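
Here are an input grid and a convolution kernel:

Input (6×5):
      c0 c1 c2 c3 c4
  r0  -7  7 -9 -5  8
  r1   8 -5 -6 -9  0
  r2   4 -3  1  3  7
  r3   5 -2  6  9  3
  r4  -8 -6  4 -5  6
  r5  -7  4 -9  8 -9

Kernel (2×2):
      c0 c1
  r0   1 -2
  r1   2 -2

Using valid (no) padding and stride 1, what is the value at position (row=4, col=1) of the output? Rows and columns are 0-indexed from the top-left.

The receptive field on the input at this output position is [-6 4 / 4 -9]. Elementwise product with the kernel and sum: -6·1 + 4·-2 + 4·2 + -9·-2.

12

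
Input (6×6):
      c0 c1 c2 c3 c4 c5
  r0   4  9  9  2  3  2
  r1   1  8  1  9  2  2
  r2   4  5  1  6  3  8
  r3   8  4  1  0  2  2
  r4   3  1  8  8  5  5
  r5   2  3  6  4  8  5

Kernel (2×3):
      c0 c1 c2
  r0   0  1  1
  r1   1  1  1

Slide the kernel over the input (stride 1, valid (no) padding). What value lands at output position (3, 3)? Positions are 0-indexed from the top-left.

22

The receptive field on the input at this output position is [0 2 2 / 8 5 5]. Elementwise product with the kernel and sum: 2·1 + 2·1 + 8·1 + 5·1 + 5·1.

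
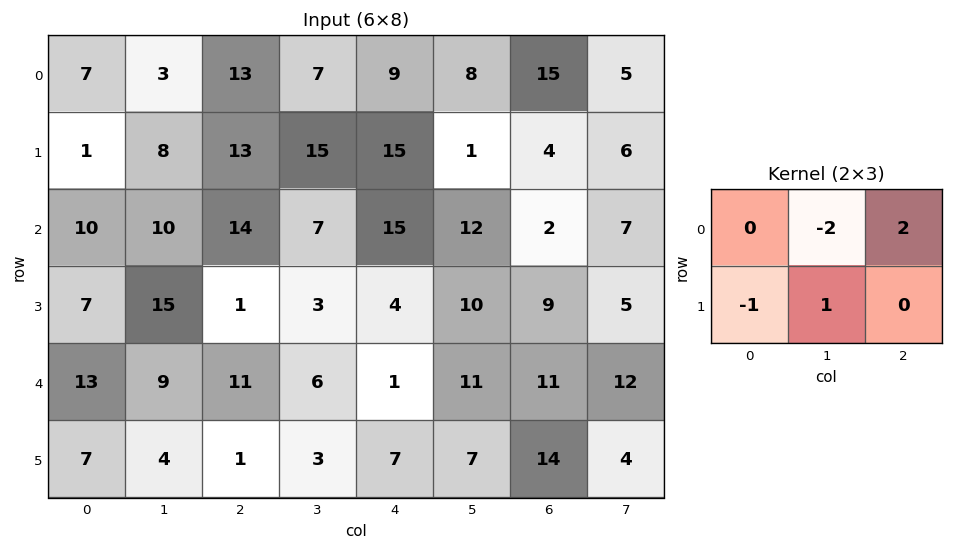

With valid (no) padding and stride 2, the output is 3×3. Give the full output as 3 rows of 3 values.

Output[0,0]: The receptive field on the input at this output position is [7 3 13 / 1 8 13]. Elementwise product with the kernel and sum: 3·-2 + 13·2 + 1·-1 + 8·1.

27 6 0
16 18 -14
1 -8 0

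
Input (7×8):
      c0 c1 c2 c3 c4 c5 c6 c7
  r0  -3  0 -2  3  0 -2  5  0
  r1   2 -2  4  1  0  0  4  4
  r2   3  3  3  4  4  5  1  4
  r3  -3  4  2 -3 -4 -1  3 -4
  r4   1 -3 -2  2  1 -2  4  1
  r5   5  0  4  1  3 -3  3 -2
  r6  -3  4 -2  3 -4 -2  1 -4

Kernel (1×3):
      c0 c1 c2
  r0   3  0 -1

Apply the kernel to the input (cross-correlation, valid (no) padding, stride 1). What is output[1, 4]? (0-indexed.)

The receptive field on the input at this output position is [0 0 4]. Elementwise product with the kernel and sum: 0·3 + 4·-1.

-4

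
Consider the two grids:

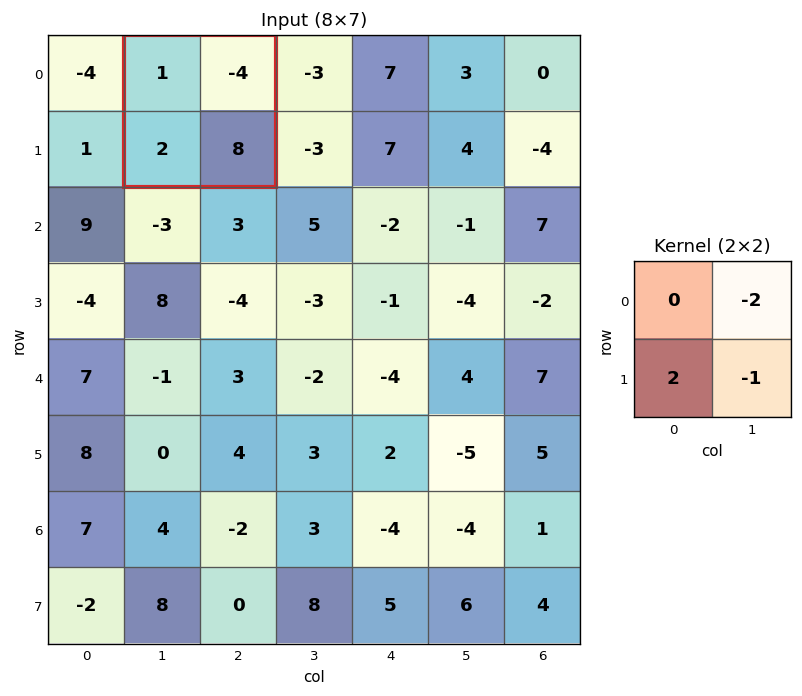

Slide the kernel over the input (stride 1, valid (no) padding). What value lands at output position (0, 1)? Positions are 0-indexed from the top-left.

4

The receptive field on the input at this output position is [1 -4 / 2 8]. Elementwise product with the kernel and sum: -4·-2 + 2·2 + 8·-1.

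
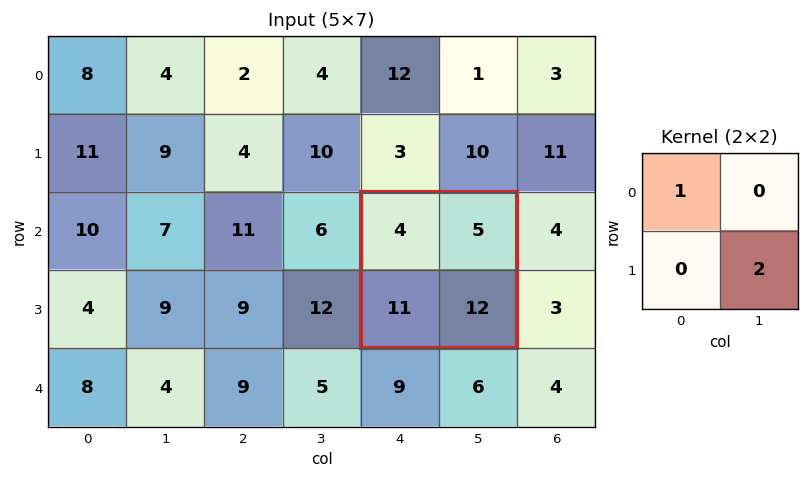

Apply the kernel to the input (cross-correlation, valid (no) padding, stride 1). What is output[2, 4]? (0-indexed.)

The receptive field on the input at this output position is [4 5 / 11 12]. Elementwise product with the kernel and sum: 4·1 + 12·2.

28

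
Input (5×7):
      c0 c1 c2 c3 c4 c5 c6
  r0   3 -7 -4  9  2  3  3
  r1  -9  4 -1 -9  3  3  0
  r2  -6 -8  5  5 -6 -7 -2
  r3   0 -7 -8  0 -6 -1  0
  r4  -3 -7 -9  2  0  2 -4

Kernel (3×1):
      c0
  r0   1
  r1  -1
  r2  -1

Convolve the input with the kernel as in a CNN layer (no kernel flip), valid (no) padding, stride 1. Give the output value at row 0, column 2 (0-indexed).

-8

The receptive field on the input at this output position is [-4 / -1 / 5]. Elementwise product with the kernel and sum: -4·1 + -1·-1 + 5·-1.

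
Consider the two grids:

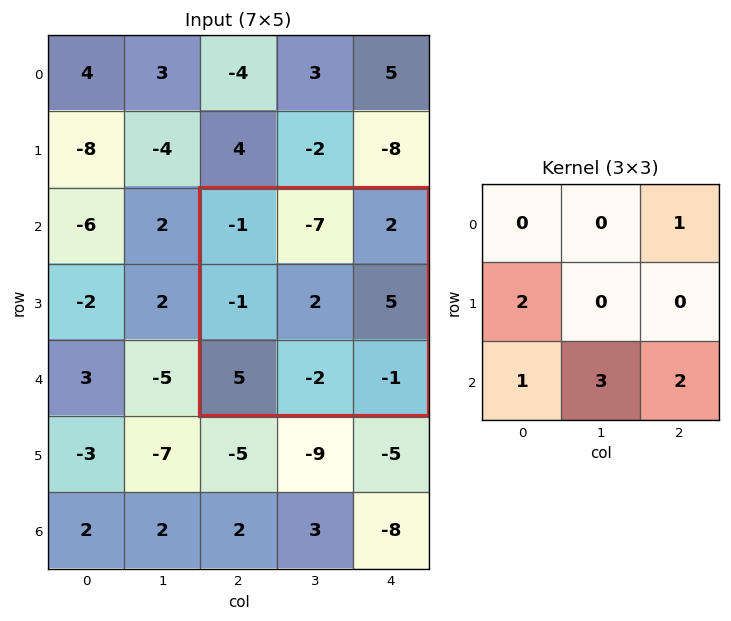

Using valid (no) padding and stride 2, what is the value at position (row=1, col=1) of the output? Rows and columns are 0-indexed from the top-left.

The receptive field on the input at this output position is [-1 -7 2 / -1 2 5 / 5 -2 -1]. Elementwise product with the kernel and sum: 2·1 + -1·2 + 5·1 + -2·3 + -1·2.

-3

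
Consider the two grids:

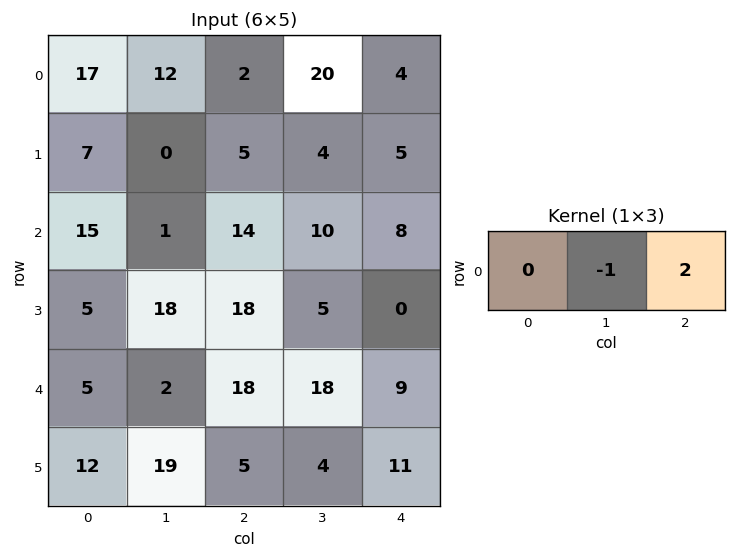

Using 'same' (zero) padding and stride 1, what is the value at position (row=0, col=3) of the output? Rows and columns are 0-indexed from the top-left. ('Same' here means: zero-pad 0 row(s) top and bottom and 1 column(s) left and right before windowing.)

-12

The receptive field on the zero-padded input at this output position is [2 20 4]. Elementwise product with the kernel and sum: 20·-1 + 4·2.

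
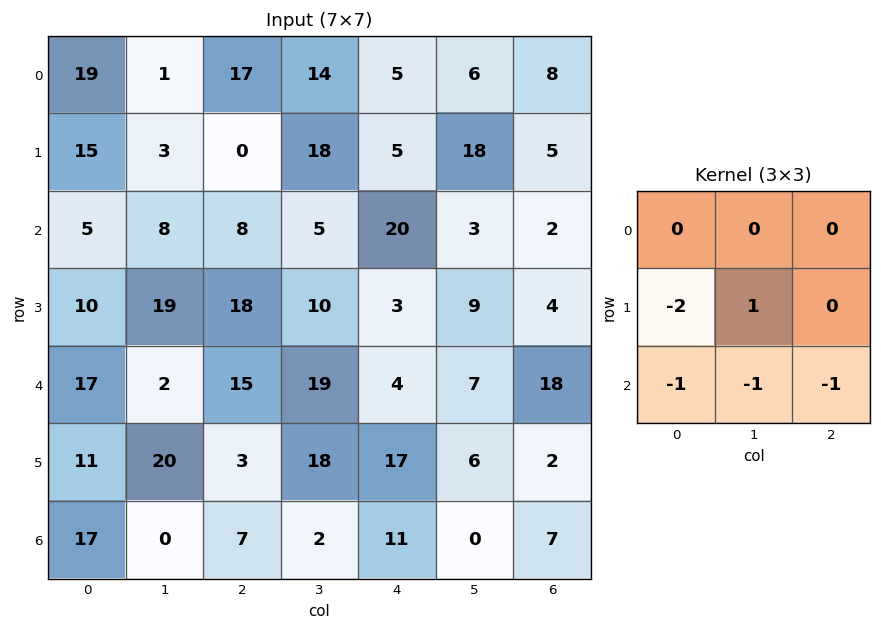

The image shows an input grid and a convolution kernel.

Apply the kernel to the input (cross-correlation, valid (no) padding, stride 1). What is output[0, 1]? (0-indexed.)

The receptive field on the input at this output position is [1 17 14 / 3 0 18 / 8 8 5]. Elementwise product with the kernel and sum: 3·-2 + 0·1 + 8·-1 + 8·-1 + 5·-1.

-27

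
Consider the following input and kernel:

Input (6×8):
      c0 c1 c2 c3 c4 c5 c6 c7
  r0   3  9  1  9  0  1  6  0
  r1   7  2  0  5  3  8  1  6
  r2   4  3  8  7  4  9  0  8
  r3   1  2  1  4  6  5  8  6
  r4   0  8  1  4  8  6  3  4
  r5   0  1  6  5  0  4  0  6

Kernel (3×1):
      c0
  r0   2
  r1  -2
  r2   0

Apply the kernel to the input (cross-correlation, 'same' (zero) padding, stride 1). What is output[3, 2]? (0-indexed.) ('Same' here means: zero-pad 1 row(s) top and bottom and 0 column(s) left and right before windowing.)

The receptive field on the zero-padded input at this output position is [8 / 1 / 1]. Elementwise product with the kernel and sum: 8·2 + 1·-2.

14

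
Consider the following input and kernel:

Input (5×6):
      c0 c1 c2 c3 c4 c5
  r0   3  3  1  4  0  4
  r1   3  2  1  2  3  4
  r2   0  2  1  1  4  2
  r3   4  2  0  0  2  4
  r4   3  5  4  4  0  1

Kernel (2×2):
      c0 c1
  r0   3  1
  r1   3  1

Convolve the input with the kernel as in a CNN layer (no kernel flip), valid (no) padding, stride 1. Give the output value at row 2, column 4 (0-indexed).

The receptive field on the input at this output position is [4 2 / 2 4]. Elementwise product with the kernel and sum: 4·3 + 2·1 + 2·3 + 4·1.

24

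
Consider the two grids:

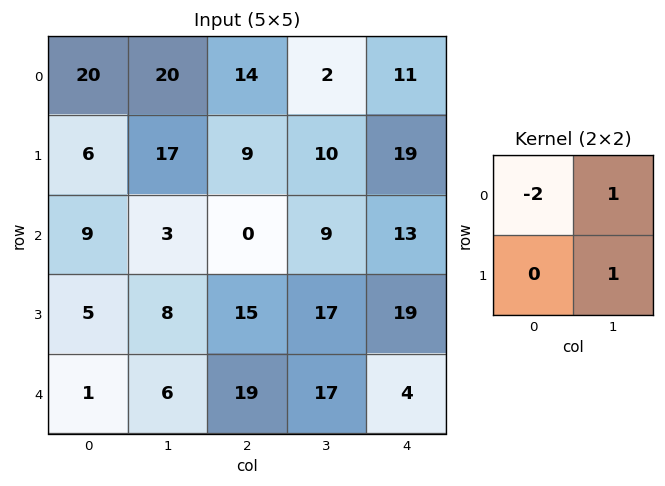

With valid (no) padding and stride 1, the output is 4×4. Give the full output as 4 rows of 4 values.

-3 -17 -16 26
8 -25 1 12
-7 9 26 14
4 18 4 -11

Output[0,0]: The receptive field on the input at this output position is [20 20 / 6 17]. Elementwise product with the kernel and sum: 20·-2 + 20·1 + 17·1.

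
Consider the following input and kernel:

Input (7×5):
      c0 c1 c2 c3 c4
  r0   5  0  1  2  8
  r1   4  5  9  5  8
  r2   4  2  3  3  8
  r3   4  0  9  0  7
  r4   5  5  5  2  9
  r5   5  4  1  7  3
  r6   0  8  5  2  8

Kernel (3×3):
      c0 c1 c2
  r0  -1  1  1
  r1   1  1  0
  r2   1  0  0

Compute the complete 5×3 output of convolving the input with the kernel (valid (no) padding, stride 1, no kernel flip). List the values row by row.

9 19 26
20 14 19
10 18 22
20 23 6
14 15 19

Output[0,0]: The receptive field on the input at this output position is [5 0 1 / 4 5 9 / 4 2 3]. Elementwise product with the kernel and sum: 5·-1 + 0·1 + 1·1 + 4·1 + 5·1 + 4·1.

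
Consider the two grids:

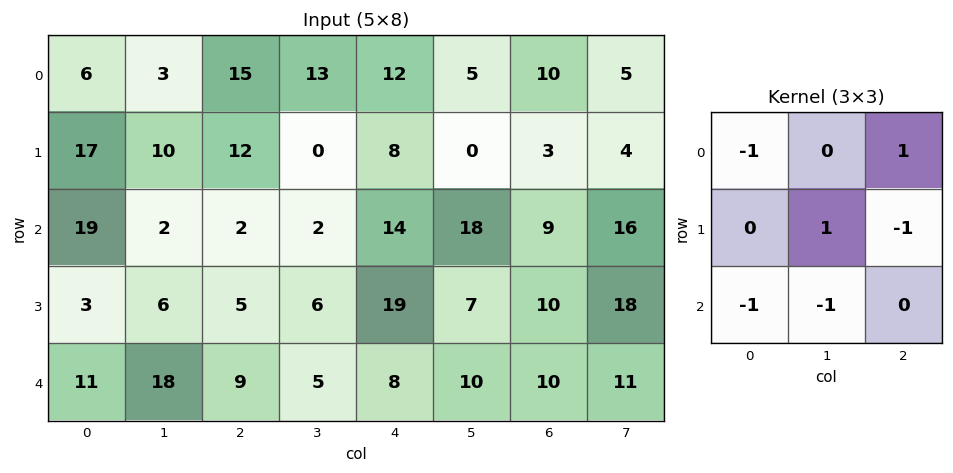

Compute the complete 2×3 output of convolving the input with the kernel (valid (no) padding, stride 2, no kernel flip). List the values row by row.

Output[0,0]: The receptive field on the input at this output position is [6 3 15 / 17 10 12 / 19 2 2]. Elementwise product with the kernel and sum: 6·-1 + 15·1 + 10·1 + 12·-1 + 19·-1 + 2·-1.
Output[0,1]: The receptive field on the input at this output position is [15 13 12 / 12 0 8 / 2 2 14]. Elementwise product with the kernel and sum: 15·-1 + 12·1 + 0·1 + 8·-1 + 2·-1 + 2·-1.

-14 -15 -37
-45 -15 -26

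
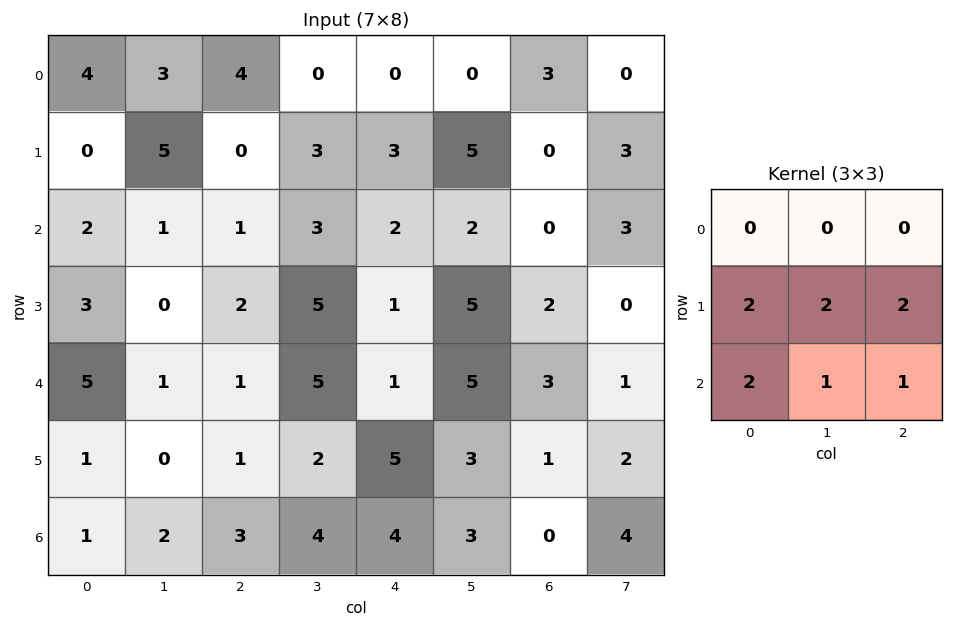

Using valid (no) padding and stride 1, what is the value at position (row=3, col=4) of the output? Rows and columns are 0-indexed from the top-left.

32

The receptive field on the input at this output position is [1 5 2 / 1 5 3 / 5 3 1]. Elementwise product with the kernel and sum: 1·2 + 5·2 + 3·2 + 5·2 + 3·1 + 1·1.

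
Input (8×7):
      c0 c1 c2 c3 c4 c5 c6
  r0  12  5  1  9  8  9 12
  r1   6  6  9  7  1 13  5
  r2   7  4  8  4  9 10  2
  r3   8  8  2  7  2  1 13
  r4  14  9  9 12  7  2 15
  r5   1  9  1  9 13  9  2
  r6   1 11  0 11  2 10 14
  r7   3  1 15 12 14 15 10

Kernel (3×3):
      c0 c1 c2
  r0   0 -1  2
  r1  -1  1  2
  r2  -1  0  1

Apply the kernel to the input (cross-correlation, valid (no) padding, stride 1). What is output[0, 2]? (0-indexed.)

The receptive field on the input at this output position is [1 9 8 / 9 7 1 / 8 4 9]. Elementwise product with the kernel and sum: 9·-1 + 8·2 + 9·-1 + 7·1 + 1·2 + 8·-1 + 9·1.

8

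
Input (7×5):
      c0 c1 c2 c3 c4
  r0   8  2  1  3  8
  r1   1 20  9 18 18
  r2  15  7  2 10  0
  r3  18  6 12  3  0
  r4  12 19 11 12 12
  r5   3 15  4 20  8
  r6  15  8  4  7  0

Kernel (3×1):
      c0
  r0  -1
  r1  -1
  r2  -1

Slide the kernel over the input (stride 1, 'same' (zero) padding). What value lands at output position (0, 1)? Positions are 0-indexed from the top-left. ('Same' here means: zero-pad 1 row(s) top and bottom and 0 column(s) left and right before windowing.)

The receptive field on the zero-padded input at this output position is [0 / 2 / 20]. Elementwise product with the kernel and sum: 0·-1 + 2·-1 + 20·-1.

-22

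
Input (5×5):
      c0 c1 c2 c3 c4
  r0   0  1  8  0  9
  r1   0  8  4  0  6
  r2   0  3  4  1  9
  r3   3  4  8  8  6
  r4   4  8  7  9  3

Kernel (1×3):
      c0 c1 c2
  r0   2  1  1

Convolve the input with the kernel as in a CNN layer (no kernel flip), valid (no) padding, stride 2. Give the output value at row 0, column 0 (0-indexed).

The receptive field on the input at this output position is [0 1 8]. Elementwise product with the kernel and sum: 0·2 + 1·1 + 8·1.

9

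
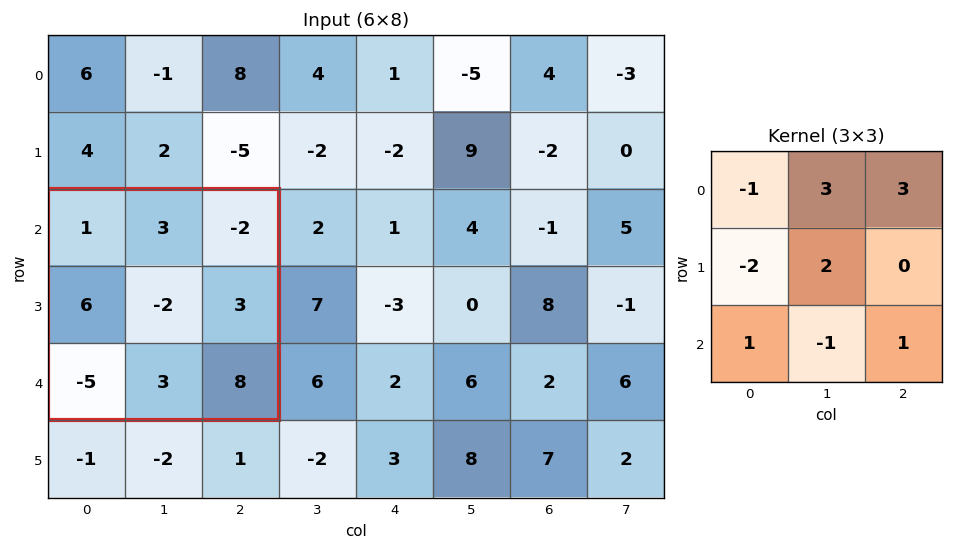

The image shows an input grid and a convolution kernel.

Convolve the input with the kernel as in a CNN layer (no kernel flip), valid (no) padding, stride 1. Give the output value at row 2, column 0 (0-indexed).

The receptive field on the input at this output position is [1 3 -2 / 6 -2 3 / -5 3 8]. Elementwise product with the kernel and sum: 1·-1 + 3·3 + -2·3 + 6·-2 + -2·2 + -5·1 + 3·-1 + 8·1.

-14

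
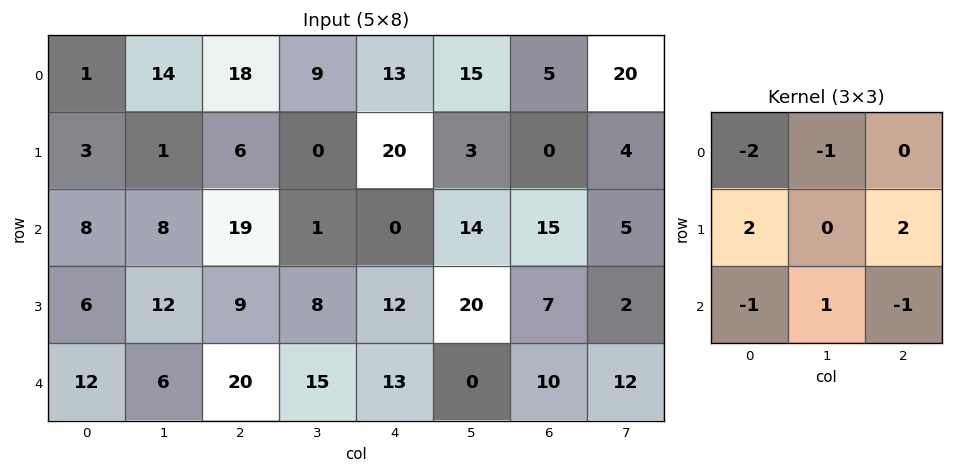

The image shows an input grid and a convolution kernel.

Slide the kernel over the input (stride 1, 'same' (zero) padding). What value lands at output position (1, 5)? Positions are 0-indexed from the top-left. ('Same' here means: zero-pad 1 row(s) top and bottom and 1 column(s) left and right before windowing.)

The receptive field on the zero-padded input at this output position is [13 15 5 / 20 3 0 / 0 14 15]. Elementwise product with the kernel and sum: 13·-2 + 15·-1 + 20·2 + 0·2 + 0·-1 + 14·1 + 15·-1.

-2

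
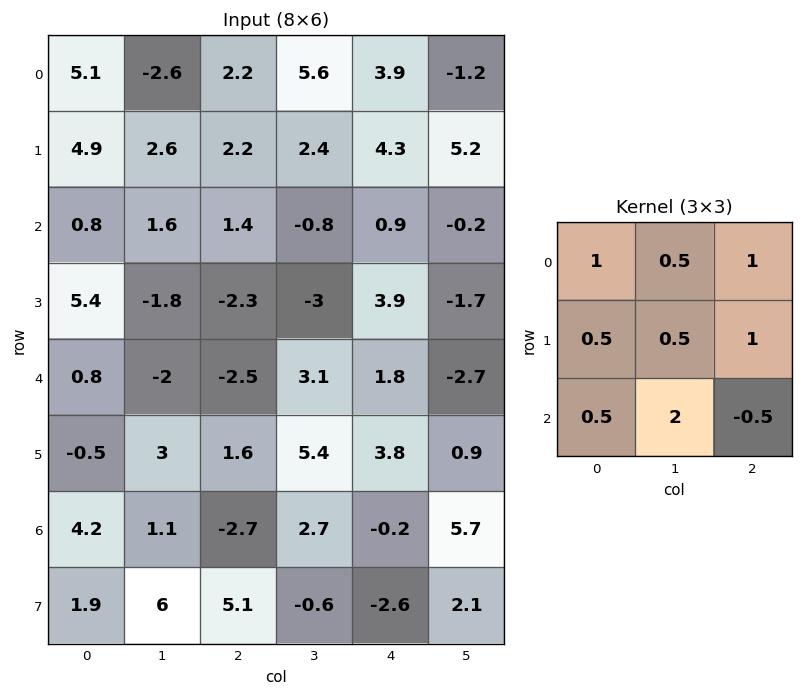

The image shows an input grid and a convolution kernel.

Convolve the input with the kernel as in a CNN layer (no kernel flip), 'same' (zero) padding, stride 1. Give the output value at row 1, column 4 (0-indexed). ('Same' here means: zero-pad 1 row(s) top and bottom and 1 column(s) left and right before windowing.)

16.4

The receptive field on the zero-padded input at this output position is [5.6 3.9 -1.2 / 2.4 4.3 5.2 / -0.8 0.9 -0.2]. Elementwise product with the kernel and sum: 5.6·1 + 3.9·0.5 + -1.2·1 + 2.4·0.5 + 4.3·0.5 + 5.2·1 + -0.8·0.5 + 0.9·2 + -0.2·-0.5.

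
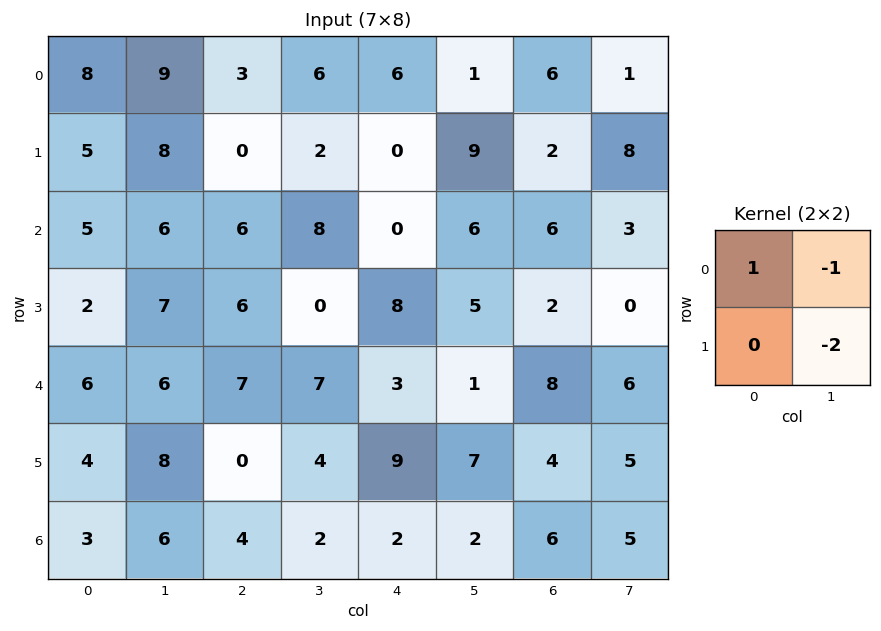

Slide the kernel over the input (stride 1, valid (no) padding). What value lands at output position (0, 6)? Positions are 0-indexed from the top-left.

The receptive field on the input at this output position is [6 1 / 2 8]. Elementwise product with the kernel and sum: 6·1 + 1·-1 + 8·-2.

-11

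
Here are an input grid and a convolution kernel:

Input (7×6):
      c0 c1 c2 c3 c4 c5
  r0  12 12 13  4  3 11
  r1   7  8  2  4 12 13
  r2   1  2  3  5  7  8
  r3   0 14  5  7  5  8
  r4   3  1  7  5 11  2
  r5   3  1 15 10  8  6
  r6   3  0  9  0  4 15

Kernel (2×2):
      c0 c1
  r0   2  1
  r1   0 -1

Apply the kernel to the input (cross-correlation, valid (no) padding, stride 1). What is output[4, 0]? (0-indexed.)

The receptive field on the input at this output position is [3 1 / 3 1]. Elementwise product with the kernel and sum: 3·2 + 1·1 + 1·-1.

6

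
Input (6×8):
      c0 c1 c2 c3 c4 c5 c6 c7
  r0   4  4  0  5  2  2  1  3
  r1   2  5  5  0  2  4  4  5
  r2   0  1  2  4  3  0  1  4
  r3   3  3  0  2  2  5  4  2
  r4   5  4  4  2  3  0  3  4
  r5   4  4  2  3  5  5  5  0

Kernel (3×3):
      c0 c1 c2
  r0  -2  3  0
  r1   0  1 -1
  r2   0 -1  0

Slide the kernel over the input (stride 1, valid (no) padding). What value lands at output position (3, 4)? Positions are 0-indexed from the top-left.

3

The receptive field on the input at this output position is [2 5 4 / 3 0 3 / 5 5 5]. Elementwise product with the kernel and sum: 2·-2 + 5·3 + 0·1 + 3·-1 + 5·-1.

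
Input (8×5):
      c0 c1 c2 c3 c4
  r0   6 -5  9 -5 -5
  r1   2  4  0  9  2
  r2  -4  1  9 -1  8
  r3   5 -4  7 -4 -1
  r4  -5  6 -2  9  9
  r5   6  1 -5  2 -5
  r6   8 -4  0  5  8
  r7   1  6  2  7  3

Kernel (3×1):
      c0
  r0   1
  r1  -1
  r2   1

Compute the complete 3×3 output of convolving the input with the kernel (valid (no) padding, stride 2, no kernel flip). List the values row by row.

Output[0,0]: The receptive field on the input at this output position is [6 / 2 / -4]. Elementwise product with the kernel and sum: 6·1 + 2·-1 + -4·1.

0 18 1
-14 0 18
-3 3 22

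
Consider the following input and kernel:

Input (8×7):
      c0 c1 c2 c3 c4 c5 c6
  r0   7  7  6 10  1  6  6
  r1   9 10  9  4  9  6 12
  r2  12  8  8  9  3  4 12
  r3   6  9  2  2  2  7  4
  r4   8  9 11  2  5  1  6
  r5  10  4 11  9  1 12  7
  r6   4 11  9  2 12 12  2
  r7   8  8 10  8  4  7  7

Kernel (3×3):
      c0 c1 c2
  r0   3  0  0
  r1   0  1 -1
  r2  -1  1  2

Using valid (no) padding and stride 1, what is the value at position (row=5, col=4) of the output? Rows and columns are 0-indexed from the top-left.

The receptive field on the input at this output position is [1 12 7 / 12 12 2 / 4 7 7]. Elementwise product with the kernel and sum: 1·3 + 12·1 + 2·-1 + 4·-1 + 7·1 + 7·2.

30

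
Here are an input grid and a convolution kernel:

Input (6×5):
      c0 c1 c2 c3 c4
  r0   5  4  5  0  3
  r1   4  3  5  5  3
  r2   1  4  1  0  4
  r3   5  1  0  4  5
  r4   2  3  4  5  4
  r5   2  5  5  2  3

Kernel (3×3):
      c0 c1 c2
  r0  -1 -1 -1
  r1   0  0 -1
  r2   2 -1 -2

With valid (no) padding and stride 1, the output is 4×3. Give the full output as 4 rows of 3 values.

-23 -7 -17
-4 -19 -31
-13 -17 -15
-21 -9 -11

Output[0,0]: The receptive field on the input at this output position is [5 4 5 / 4 3 5 / 1 4 1]. Elementwise product with the kernel and sum: 5·-1 + 4·-1 + 5·-1 + 5·-1 + 1·2 + 4·-1 + 1·-2.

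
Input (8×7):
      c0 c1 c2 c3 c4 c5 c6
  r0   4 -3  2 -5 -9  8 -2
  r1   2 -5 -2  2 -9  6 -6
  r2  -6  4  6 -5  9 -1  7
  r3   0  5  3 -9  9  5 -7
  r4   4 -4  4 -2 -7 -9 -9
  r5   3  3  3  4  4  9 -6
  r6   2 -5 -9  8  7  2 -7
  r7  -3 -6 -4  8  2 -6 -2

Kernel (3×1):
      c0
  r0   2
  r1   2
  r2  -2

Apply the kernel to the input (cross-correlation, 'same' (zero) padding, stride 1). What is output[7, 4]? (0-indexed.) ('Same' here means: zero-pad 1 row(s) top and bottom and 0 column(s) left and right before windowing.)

The receptive field on the zero-padded input at this output position is [7 / 2 / 0]. Elementwise product with the kernel and sum: 7·2 + 2·2 + 0·-2.

18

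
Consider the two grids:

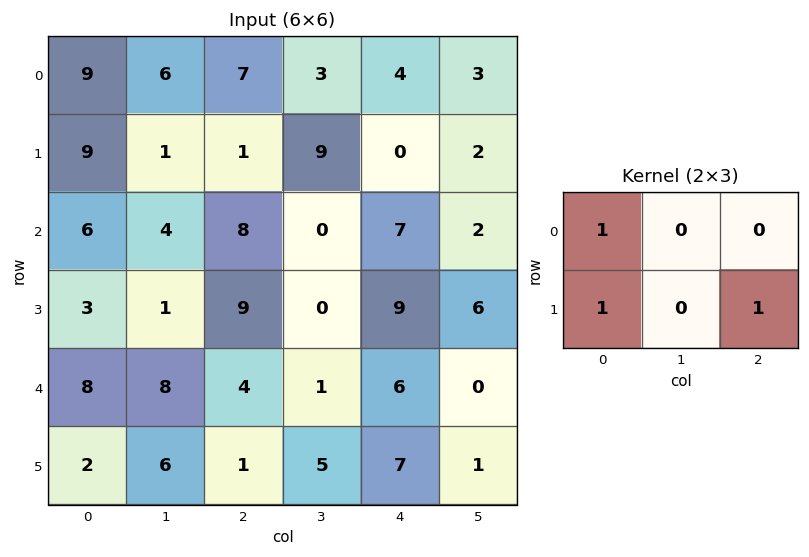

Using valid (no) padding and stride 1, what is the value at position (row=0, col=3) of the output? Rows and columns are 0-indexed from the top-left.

The receptive field on the input at this output position is [3 4 3 / 9 0 2]. Elementwise product with the kernel and sum: 3·1 + 9·1 + 2·1.

14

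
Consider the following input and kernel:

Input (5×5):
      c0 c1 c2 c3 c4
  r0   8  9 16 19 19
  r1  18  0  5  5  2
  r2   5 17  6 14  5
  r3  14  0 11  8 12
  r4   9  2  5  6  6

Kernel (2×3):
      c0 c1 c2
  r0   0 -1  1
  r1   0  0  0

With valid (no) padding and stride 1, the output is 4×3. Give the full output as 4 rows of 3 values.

Output[0,0]: The receptive field on the input at this output position is [8 9 16 / 18 0 5]. Elementwise product with the kernel and sum: 9·-1 + 16·1.
Output[0,1]: The receptive field on the input at this output position is [9 16 19 / 0 5 5]. Elementwise product with the kernel and sum: 16·-1 + 19·1.

7 3 0
5 0 -3
-11 8 -9
11 -3 4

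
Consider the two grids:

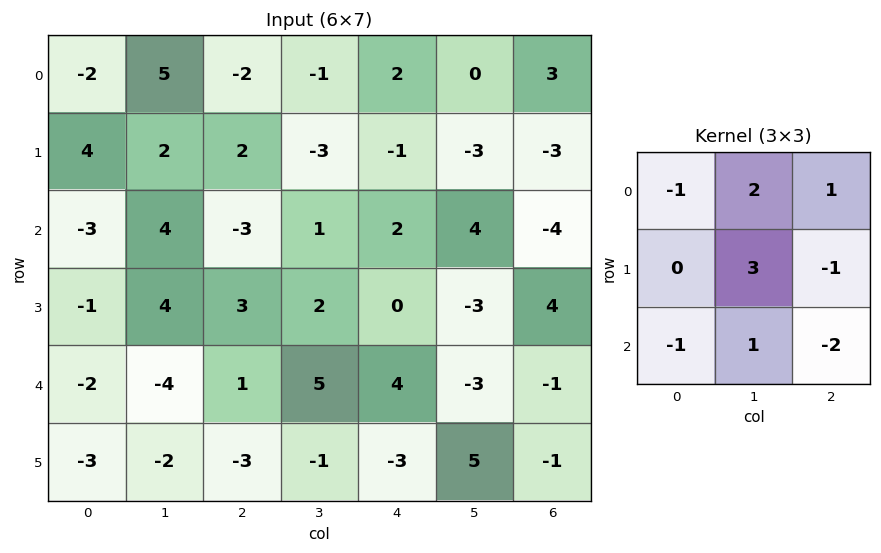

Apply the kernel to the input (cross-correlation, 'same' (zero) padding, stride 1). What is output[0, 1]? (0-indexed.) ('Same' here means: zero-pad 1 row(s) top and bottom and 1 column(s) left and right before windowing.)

11

The receptive field on the zero-padded input at this output position is [0 0 0 / -2 5 -2 / 4 2 2]. Elementwise product with the kernel and sum: 0·-1 + 0·2 + 0·1 + 5·3 + -2·-1 + 4·-1 + 2·1 + 2·-2.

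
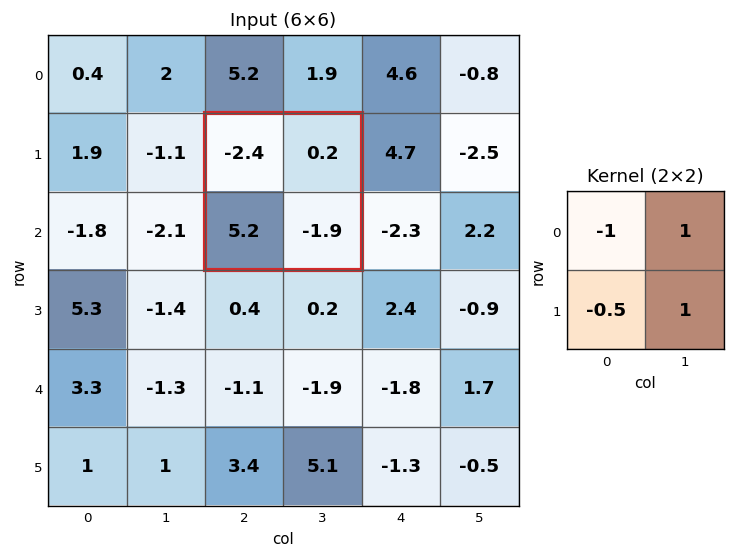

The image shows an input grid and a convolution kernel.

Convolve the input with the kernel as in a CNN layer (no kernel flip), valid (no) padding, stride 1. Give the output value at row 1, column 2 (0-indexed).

-1.9

The receptive field on the input at this output position is [-2.4 0.2 / 5.2 -1.9]. Elementwise product with the kernel and sum: -2.4·-1 + 0.2·1 + 5.2·-0.5 + -1.9·1.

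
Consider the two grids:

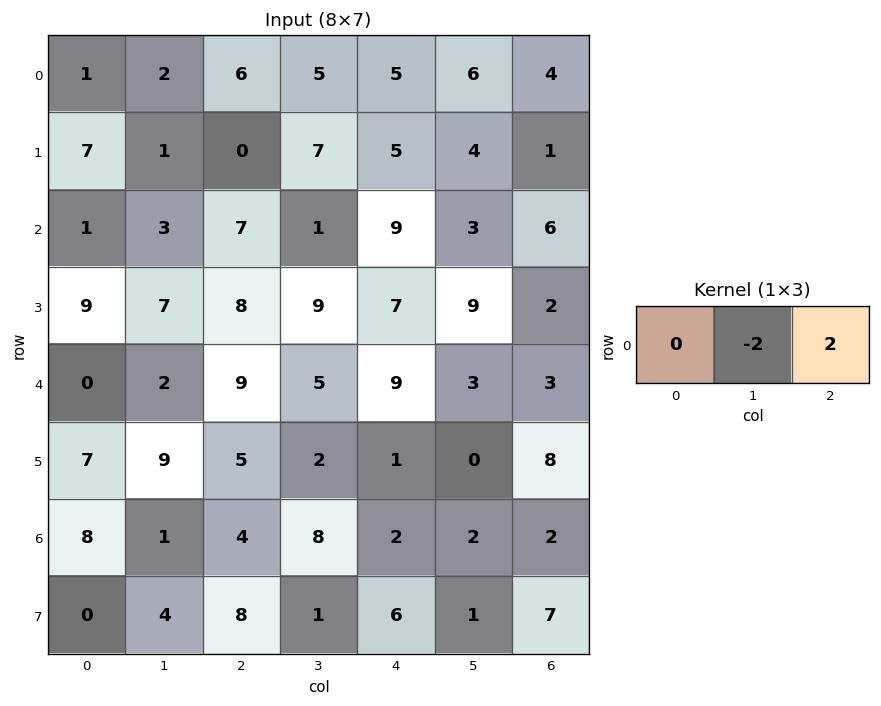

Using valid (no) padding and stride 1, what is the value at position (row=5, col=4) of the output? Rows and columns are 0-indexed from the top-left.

16

The receptive field on the input at this output position is [1 0 8]. Elementwise product with the kernel and sum: 0·-2 + 8·2.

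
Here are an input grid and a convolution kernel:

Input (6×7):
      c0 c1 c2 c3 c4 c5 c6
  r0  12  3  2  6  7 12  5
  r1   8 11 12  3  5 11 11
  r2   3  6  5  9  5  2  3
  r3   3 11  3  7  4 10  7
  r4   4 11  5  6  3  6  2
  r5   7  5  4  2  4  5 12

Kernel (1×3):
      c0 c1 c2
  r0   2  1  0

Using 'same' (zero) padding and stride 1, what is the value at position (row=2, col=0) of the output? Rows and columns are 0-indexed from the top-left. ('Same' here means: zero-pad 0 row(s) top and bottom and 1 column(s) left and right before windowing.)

3

The receptive field on the zero-padded input at this output position is [0 3 6]. Elementwise product with the kernel and sum: 0·2 + 3·1.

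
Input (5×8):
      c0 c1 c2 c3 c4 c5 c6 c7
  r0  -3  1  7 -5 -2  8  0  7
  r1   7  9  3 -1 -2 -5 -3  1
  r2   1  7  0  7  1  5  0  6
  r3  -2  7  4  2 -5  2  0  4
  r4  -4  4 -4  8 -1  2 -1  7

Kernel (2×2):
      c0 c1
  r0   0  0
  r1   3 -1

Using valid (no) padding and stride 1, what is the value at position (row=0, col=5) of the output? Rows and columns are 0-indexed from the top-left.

-12

The receptive field on the input at this output position is [8 0 / -5 -3]. Elementwise product with the kernel and sum: -5·3 + -3·-1.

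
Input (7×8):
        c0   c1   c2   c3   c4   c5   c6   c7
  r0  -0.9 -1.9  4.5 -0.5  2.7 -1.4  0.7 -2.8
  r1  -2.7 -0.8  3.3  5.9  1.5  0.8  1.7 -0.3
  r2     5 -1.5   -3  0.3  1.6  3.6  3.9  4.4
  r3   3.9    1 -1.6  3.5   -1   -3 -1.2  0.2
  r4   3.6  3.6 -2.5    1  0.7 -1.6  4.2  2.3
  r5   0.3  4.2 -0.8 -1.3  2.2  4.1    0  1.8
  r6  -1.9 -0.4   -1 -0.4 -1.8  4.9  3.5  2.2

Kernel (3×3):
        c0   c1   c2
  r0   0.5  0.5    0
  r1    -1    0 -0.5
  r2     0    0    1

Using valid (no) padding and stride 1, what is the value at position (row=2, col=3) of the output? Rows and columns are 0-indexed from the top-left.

The receptive field on the input at this output position is [0.3 1.6 3.6 / 3.5 -1 -3 / 1 0.7 -1.6]. Elementwise product with the kernel and sum: 0.3·0.5 + 1.6·0.5 + 3.5·-1 + -3·-0.5 + -1.6·1.

-2.65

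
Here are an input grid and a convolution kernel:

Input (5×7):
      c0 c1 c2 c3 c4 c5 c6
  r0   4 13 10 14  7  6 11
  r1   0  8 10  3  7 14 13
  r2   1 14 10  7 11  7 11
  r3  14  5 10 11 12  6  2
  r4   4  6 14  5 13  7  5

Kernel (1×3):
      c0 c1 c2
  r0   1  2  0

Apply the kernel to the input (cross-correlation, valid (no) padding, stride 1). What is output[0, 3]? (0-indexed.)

The receptive field on the input at this output position is [14 7 6]. Elementwise product with the kernel and sum: 14·1 + 7·2.

28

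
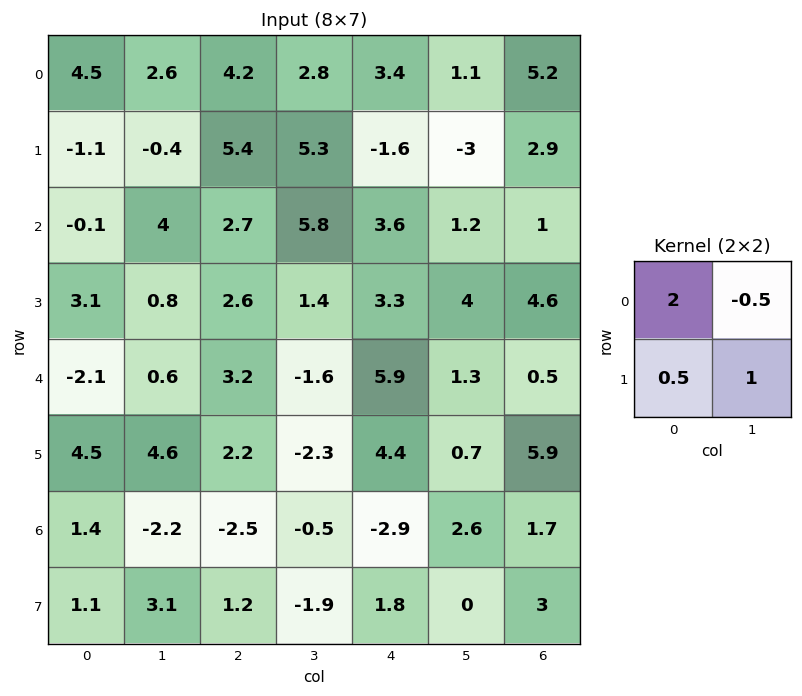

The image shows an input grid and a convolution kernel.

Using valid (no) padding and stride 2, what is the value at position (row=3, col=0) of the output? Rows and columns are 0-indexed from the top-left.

7.55

The receptive field on the input at this output position is [1.4 -2.2 / 1.1 3.1]. Elementwise product with the kernel and sum: 1.4·2 + -2.2·-0.5 + 1.1·0.5 + 3.1·1.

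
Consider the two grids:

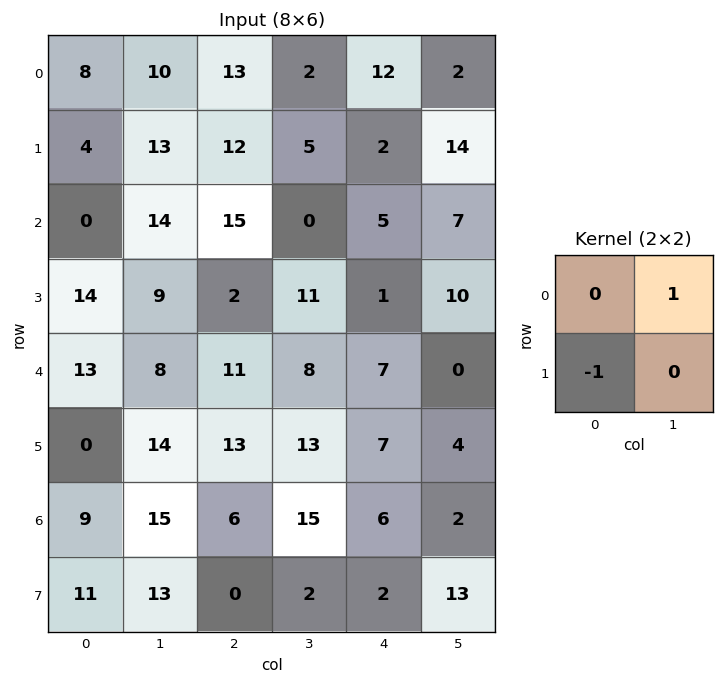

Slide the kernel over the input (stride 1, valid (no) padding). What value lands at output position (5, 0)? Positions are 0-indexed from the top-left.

The receptive field on the input at this output position is [0 14 / 9 15]. Elementwise product with the kernel and sum: 14·1 + 9·-1.

5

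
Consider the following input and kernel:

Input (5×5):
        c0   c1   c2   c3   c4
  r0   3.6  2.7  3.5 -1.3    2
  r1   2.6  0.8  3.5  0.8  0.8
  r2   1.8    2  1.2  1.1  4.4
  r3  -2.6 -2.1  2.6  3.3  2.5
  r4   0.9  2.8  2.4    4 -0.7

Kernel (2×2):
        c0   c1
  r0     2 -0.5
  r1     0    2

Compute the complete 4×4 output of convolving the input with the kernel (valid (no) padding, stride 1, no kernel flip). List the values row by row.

7.45 10.65 9.25 -2
8.8 2.25 8.8 10
-1.6 8.6 8.45 5
1.45 -0.7 11.55 3.95

Output[0,0]: The receptive field on the input at this output position is [3.6 2.7 / 2.6 0.8]. Elementwise product with the kernel and sum: 3.6·2 + 2.7·-0.5 + 0.8·2.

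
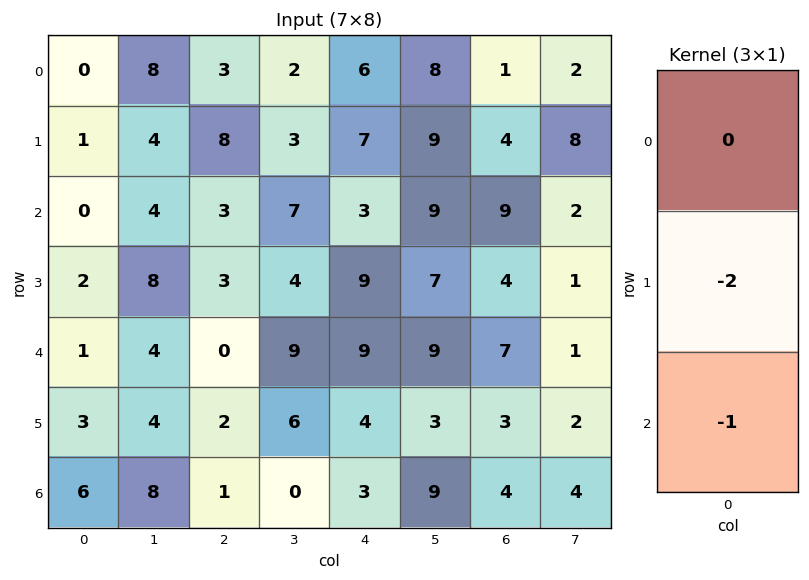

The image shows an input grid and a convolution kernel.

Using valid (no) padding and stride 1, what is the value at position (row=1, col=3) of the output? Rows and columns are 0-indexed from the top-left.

The receptive field on the input at this output position is [3 / 7 / 4]. Elementwise product with the kernel and sum: 7·-2 + 4·-1.

-18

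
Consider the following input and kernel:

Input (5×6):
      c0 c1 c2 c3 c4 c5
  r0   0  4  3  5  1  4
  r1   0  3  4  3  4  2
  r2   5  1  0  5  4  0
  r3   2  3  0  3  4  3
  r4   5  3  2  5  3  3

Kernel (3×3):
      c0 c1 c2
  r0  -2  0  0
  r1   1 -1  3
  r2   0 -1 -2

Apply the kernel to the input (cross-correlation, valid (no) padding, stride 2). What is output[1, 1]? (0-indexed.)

-2

The receptive field on the input at this output position is [0 5 4 / 0 3 4 / 2 5 3]. Elementwise product with the kernel and sum: 0·-2 + 0·1 + 3·-1 + 4·3 + 5·-1 + 3·-2.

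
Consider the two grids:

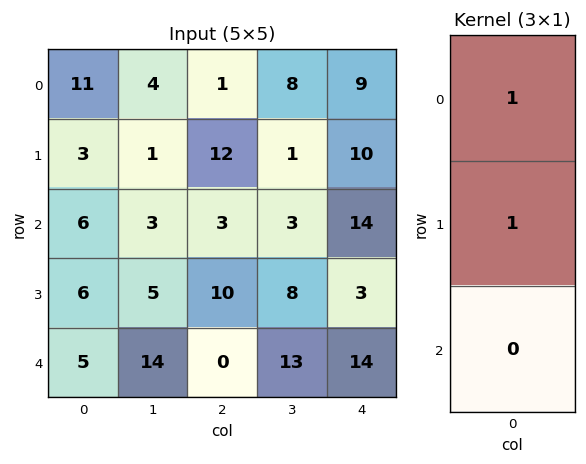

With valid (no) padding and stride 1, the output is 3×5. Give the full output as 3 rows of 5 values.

Output[0,0]: The receptive field on the input at this output position is [11 / 3 / 6]. Elementwise product with the kernel and sum: 11·1 + 3·1.
Output[0,1]: The receptive field on the input at this output position is [4 / 1 / 3]. Elementwise product with the kernel and sum: 4·1 + 1·1.

14 5 13 9 19
9 4 15 4 24
12 8 13 11 17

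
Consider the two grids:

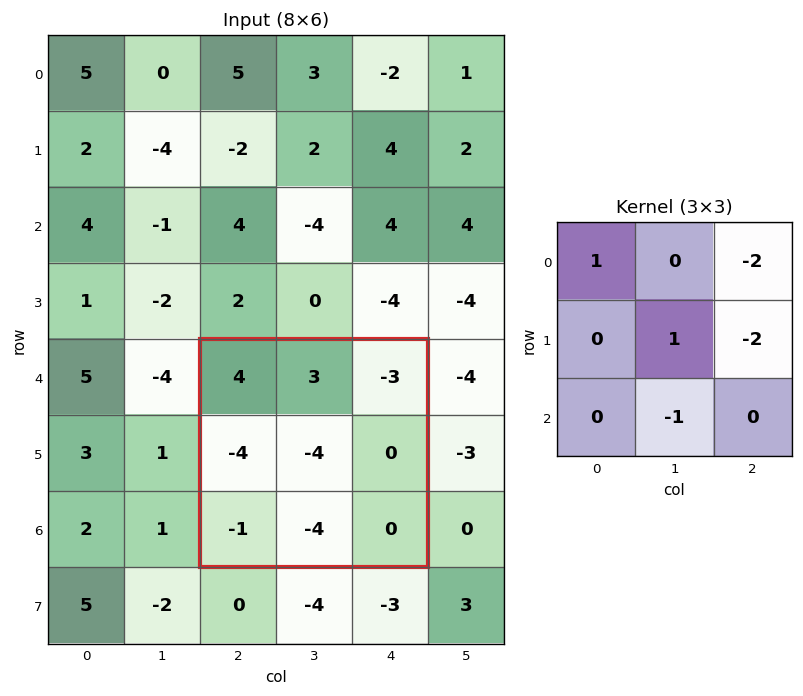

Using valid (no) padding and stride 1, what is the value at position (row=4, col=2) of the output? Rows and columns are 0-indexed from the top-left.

The receptive field on the input at this output position is [4 3 -3 / -4 -4 0 / -1 -4 0]. Elementwise product with the kernel and sum: 4·1 + -3·-2 + -4·1 + 0·-2 + -4·-1.

10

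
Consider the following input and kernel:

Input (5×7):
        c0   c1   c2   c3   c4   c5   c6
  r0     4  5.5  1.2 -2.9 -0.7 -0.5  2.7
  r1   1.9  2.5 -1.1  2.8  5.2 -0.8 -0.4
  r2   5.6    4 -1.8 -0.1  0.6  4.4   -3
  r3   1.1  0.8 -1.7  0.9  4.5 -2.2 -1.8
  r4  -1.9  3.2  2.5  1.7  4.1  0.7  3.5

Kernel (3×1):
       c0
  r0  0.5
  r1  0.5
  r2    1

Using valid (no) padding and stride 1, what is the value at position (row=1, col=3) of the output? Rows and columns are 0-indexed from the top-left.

The receptive field on the input at this output position is [2.8 / -0.1 / 0.9]. Elementwise product with the kernel and sum: 2.8·0.5 + -0.1·0.5 + 0.9·1.

2.25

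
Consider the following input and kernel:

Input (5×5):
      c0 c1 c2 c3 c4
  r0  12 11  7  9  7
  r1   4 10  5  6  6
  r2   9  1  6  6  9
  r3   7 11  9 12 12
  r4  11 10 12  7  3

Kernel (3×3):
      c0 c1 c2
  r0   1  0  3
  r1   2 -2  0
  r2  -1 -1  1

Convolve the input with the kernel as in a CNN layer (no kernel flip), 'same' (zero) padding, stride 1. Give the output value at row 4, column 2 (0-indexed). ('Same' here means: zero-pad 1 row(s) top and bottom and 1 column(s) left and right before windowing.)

43

The receptive field on the zero-padded input at this output position is [11 9 12 / 10 12 7 / 0 0 0]. Elementwise product with the kernel and sum: 11·1 + 12·3 + 10·2 + 12·-2 + 0·-1 + 0·-1 + 0·1.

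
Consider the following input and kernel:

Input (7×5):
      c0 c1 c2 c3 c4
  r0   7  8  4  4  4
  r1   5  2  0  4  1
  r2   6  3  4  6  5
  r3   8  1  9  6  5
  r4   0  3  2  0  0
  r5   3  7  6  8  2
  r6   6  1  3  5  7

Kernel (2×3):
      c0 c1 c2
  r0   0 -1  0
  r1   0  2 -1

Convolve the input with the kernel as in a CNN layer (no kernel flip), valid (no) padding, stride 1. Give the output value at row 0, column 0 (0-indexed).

The receptive field on the input at this output position is [7 8 4 / 5 2 0]. Elementwise product with the kernel and sum: 8·-1 + 2·2 + 0·-1.

-4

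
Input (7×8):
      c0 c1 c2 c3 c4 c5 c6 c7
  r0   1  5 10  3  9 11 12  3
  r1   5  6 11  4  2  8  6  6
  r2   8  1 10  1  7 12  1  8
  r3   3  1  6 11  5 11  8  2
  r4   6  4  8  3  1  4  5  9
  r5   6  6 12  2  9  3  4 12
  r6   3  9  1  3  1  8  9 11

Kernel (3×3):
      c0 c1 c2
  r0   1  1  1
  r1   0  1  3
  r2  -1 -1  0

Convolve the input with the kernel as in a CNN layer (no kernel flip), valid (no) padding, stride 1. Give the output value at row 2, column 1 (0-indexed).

39

The receptive field on the input at this output position is [1 10 1 / 1 6 11 / 4 8 3]. Elementwise product with the kernel and sum: 1·1 + 10·1 + 1·1 + 6·1 + 11·3 + 4·-1 + 8·-1.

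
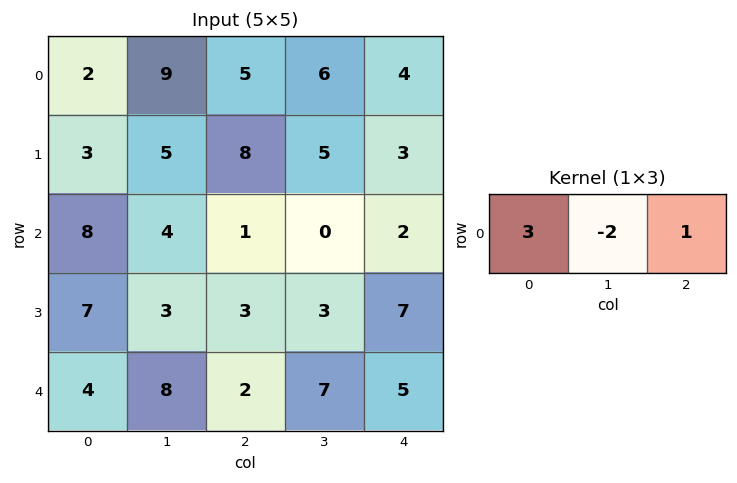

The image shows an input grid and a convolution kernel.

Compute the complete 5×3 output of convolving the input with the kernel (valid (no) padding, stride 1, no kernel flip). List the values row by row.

Output[0,0]: The receptive field on the input at this output position is [2 9 5]. Elementwise product with the kernel and sum: 2·3 + 9·-2 + 5·1.
Output[0,1]: The receptive field on the input at this output position is [9 5 6]. Elementwise product with the kernel and sum: 9·3 + 5·-2 + 6·1.

-7 23 7
7 4 17
17 10 5
18 6 10
-2 27 -3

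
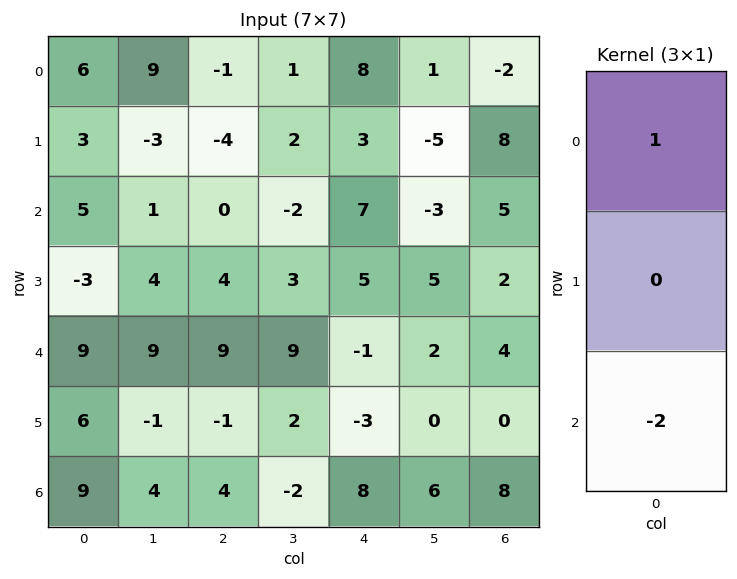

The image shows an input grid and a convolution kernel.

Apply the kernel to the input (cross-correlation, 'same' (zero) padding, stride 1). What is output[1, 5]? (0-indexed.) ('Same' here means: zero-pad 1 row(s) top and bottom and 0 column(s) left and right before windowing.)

7

The receptive field on the zero-padded input at this output position is [1 / -5 / -3]. Elementwise product with the kernel and sum: 1·1 + -3·-2.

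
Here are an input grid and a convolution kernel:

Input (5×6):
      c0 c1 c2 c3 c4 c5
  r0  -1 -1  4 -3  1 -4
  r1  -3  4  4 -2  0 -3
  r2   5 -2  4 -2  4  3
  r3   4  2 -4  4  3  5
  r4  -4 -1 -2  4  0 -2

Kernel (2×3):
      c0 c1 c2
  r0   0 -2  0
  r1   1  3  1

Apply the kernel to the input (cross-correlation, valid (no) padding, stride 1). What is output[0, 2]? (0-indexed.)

The receptive field on the input at this output position is [4 -3 1 / 4 -2 0]. Elementwise product with the kernel and sum: -3·-2 + 4·1 + -2·3 + 0·1.

4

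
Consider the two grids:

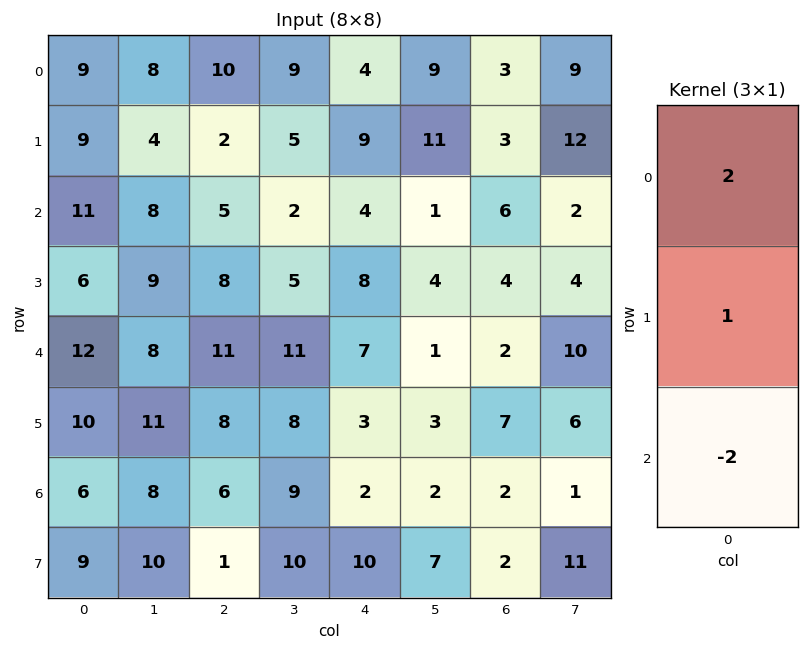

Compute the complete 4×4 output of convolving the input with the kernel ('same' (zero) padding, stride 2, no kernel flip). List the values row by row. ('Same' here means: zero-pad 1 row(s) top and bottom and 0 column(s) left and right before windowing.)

Output[0,0]: The receptive field on the zero-padded input at this output position is [0 / 9 / 9]. Elementwise product with the kernel and sum: 0·2 + 9·1 + 9·-2.

-9 6 -14 -3
17 -7 6 4
4 11 17 -4
8 20 -12 12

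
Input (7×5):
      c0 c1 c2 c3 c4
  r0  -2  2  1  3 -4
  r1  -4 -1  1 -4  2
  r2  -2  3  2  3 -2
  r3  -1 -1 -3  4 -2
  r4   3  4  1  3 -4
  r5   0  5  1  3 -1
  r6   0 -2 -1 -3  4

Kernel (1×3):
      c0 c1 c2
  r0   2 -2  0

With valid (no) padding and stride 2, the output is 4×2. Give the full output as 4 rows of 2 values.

-8 -4
-10 -2
-2 -4
4 4

Output[0,0]: The receptive field on the input at this output position is [-2 2 1]. Elementwise product with the kernel and sum: -2·2 + 2·-2.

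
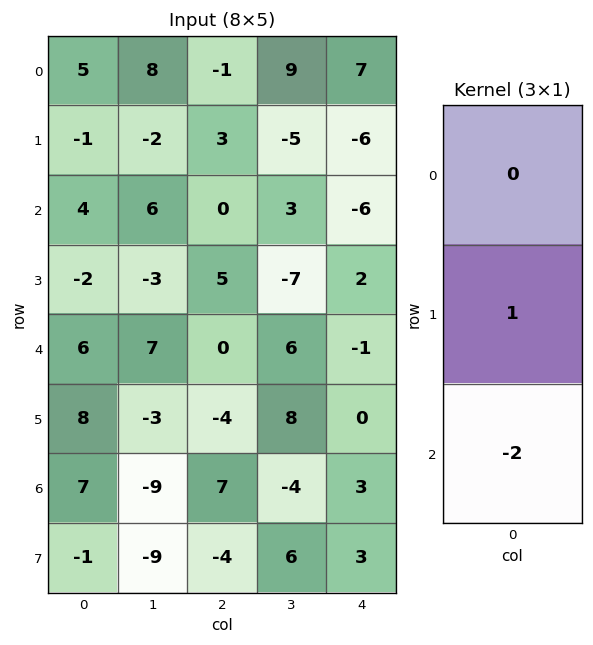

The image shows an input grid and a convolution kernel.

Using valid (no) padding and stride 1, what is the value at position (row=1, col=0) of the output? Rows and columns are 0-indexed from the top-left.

The receptive field on the input at this output position is [-1 / 4 / -2]. Elementwise product with the kernel and sum: 4·1 + -2·-2.

8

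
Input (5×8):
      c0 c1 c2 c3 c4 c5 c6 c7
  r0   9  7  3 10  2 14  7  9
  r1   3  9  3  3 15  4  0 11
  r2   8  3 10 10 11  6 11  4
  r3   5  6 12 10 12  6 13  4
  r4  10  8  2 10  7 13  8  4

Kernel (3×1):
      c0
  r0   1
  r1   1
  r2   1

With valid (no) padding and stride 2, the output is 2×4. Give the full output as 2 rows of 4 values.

Output[0,0]: The receptive field on the input at this output position is [9 / 3 / 8]. Elementwise product with the kernel and sum: 9·1 + 3·1 + 8·1.
Output[0,1]: The receptive field on the input at this output position is [3 / 3 / 10]. Elementwise product with the kernel and sum: 3·1 + 3·1 + 10·1.

20 16 28 18
23 24 30 32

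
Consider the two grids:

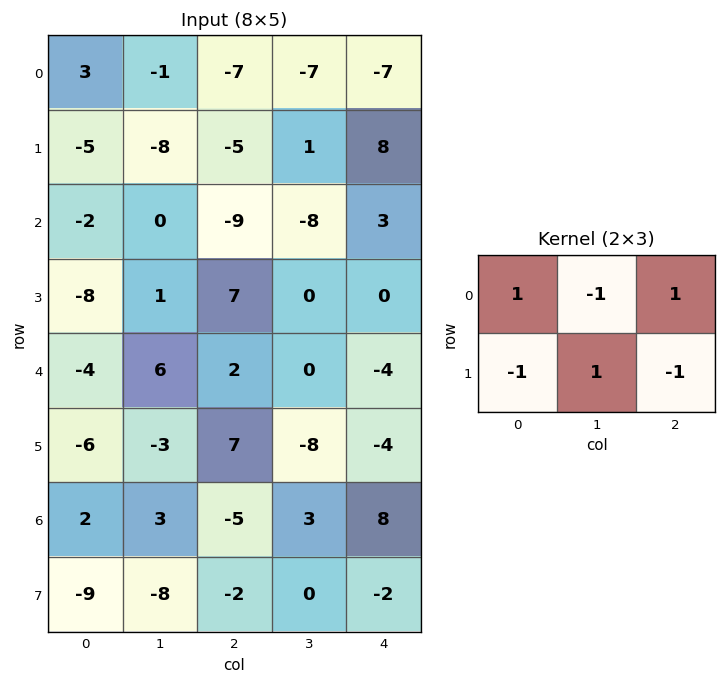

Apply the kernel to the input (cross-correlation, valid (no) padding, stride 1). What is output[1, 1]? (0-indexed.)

-3

The receptive field on the input at this output position is [-8 -5 1 / 0 -9 -8]. Elementwise product with the kernel and sum: -8·1 + -5·-1 + 1·1 + 0·-1 + -9·1 + -8·-1.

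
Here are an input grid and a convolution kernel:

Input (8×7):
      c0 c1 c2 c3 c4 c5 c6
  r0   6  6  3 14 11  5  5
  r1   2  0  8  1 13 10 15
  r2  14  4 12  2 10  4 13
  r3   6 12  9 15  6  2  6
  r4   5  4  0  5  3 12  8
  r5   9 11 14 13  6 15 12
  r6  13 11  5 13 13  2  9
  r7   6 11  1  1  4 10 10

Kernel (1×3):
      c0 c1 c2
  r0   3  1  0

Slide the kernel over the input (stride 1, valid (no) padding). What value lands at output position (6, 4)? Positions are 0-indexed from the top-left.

41

The receptive field on the input at this output position is [13 2 9]. Elementwise product with the kernel and sum: 13·3 + 2·1.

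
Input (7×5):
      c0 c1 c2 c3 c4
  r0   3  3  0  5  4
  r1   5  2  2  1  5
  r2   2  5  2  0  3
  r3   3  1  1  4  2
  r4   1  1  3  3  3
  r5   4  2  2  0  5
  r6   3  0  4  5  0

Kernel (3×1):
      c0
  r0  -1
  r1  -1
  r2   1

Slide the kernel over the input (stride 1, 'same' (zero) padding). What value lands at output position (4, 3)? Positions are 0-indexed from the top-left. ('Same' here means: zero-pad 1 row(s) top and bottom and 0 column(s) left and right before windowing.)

The receptive field on the zero-padded input at this output position is [4 / 3 / 0]. Elementwise product with the kernel and sum: 4·-1 + 3·-1 + 0·1.

-7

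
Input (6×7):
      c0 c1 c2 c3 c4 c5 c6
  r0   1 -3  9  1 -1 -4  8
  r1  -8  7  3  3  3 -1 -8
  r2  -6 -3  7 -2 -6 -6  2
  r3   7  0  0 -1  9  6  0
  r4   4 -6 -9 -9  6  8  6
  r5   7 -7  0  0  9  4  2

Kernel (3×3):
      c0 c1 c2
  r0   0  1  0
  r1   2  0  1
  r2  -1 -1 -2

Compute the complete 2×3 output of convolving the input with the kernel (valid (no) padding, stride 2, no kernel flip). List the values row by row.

Output[0,0]: The receptive field on the input at this output position is [1 -3 9 / -8 7 3 / -6 -3 7]. Elementwise product with the kernel and sum: -3·1 + -8·2 + 3·1 + -6·-1 + -3·-1 + 7·-2.

-21 17 2
31 13 -14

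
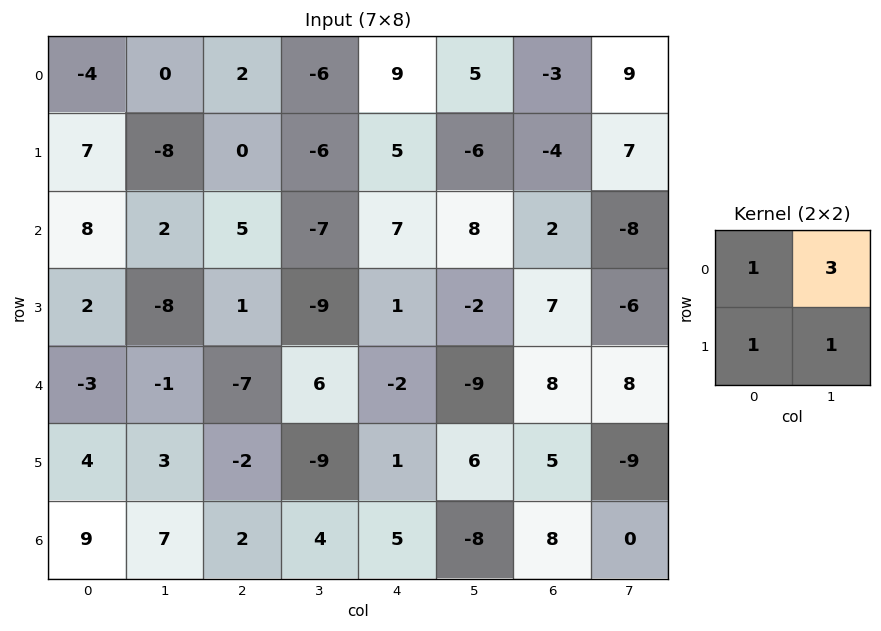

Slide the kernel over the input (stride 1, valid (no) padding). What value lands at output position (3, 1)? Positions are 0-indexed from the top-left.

-13

The receptive field on the input at this output position is [-8 1 / -1 -7]. Elementwise product with the kernel and sum: -8·1 + 1·3 + -1·1 + -7·1.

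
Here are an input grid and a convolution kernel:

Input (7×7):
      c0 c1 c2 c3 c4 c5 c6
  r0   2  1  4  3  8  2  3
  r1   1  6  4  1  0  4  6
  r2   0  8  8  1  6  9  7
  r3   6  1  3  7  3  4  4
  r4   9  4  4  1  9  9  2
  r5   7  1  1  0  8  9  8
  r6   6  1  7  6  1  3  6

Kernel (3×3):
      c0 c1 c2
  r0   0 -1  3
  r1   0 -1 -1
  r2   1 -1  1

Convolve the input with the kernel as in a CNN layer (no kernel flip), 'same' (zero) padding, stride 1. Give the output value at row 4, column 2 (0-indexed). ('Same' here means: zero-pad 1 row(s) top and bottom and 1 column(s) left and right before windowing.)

The receptive field on the zero-padded input at this output position is [1 3 7 / 4 4 1 / 1 1 0]. Elementwise product with the kernel and sum: 3·-1 + 7·3 + 4·-1 + 1·-1 + 1·1 + 1·-1 + 0·1.

13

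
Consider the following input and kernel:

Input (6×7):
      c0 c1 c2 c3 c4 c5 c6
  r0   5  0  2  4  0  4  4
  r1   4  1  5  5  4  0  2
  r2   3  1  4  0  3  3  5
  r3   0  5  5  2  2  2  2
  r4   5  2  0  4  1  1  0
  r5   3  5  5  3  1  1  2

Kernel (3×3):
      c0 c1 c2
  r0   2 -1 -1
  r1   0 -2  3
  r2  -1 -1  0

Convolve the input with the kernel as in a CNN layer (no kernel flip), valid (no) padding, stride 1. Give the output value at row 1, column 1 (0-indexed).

-26

The receptive field on the input at this output position is [1 5 5 / 1 4 0 / 5 5 2]. Elementwise product with the kernel and sum: 1·2 + 5·-1 + 5·-1 + 4·-2 + 0·3 + 5·-1 + 5·-1.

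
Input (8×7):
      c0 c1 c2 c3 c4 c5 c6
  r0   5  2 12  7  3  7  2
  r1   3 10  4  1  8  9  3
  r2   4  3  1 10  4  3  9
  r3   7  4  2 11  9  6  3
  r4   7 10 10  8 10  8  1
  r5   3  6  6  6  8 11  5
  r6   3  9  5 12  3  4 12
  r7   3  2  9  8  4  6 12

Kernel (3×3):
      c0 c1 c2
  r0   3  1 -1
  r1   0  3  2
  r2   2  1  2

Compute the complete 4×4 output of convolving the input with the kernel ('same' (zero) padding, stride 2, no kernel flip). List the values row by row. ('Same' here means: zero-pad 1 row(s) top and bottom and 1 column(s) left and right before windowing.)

Output[0,0]: The receptive field on the zero-padded input at this output position is [0 0 0 / 0 5 2 / 0 3 10]. Elementwise product with the kernel and sum: 0·3 + 0·1 + 0·-1 + 5·3 + 2·2 + 0·2 + 3·1 + 10·2.

42 76 51 27
26 88 63 72
59 79 124 51
31 86 64 98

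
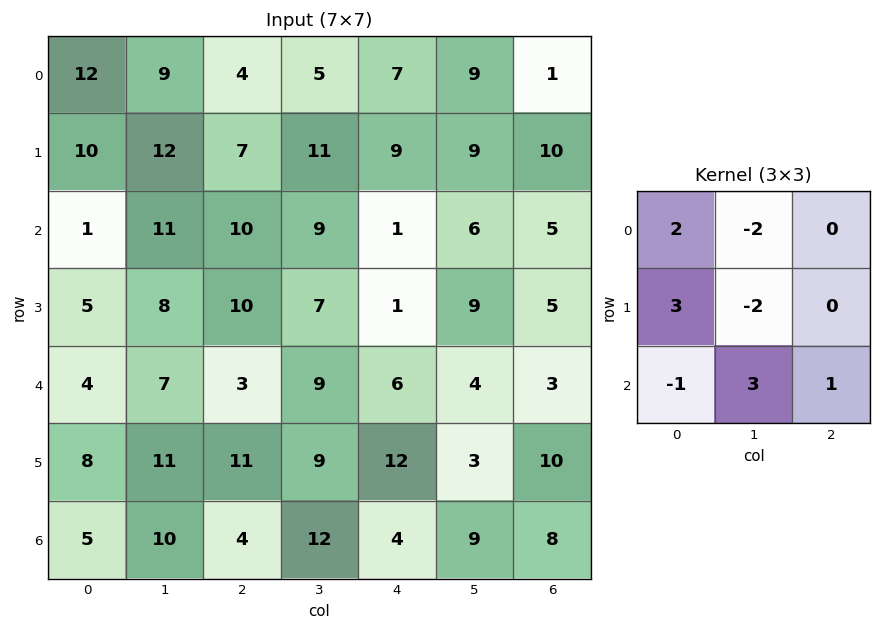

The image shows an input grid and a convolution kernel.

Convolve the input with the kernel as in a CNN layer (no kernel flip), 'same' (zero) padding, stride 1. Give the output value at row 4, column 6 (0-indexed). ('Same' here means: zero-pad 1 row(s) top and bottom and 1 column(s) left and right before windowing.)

The receptive field on the zero-padded input at this output position is [9 5 0 / 4 3 0 / 3 10 0]. Elementwise product with the kernel and sum: 9·2 + 5·-2 + 4·3 + 3·-2 + 3·-1 + 10·3 + 0·1.

41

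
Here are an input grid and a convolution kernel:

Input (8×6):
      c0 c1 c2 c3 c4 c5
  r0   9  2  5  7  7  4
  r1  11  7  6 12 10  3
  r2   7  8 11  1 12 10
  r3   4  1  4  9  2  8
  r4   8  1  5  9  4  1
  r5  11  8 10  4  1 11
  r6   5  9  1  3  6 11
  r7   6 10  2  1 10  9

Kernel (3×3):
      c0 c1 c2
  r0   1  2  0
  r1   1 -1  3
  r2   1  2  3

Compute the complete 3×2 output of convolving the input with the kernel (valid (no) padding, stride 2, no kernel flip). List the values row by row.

91 92
63 49
69 57

Output[0,0]: The receptive field on the input at this output position is [9 2 5 / 11 7 6 / 7 8 11]. Elementwise product with the kernel and sum: 9·1 + 2·2 + 11·1 + 7·-1 + 6·3 + 7·1 + 8·2 + 11·3.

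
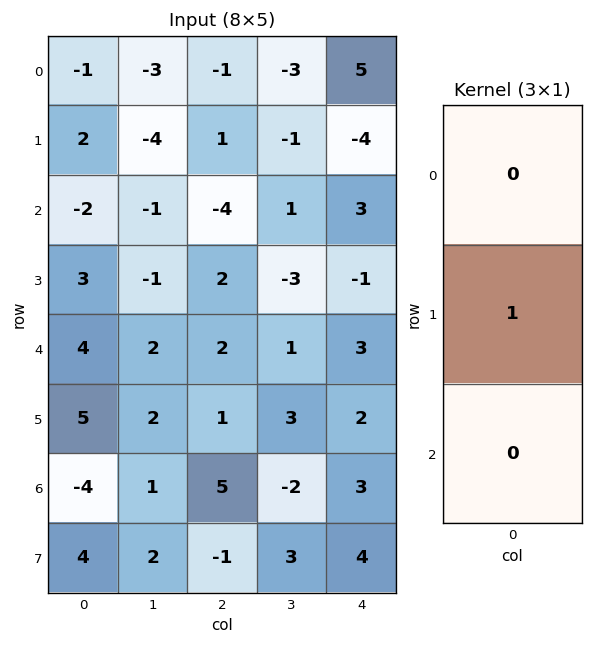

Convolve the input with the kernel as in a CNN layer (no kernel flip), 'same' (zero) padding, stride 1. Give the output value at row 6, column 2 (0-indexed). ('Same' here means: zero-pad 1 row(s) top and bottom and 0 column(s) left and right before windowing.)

The receptive field on the zero-padded input at this output position is [1 / 5 / -1]. Elementwise product with the kernel and sum: 5·1.

5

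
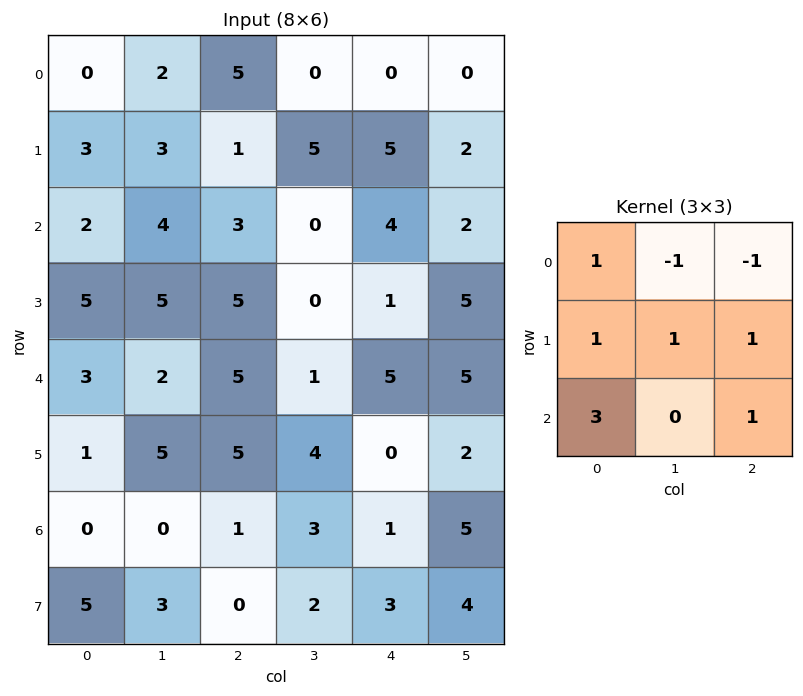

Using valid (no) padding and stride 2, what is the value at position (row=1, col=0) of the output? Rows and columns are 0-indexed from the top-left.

24

The receptive field on the input at this output position is [2 4 3 / 5 5 5 / 3 2 5]. Elementwise product with the kernel and sum: 2·1 + 4·-1 + 3·-1 + 5·1 + 5·1 + 5·1 + 3·3 + 5·1.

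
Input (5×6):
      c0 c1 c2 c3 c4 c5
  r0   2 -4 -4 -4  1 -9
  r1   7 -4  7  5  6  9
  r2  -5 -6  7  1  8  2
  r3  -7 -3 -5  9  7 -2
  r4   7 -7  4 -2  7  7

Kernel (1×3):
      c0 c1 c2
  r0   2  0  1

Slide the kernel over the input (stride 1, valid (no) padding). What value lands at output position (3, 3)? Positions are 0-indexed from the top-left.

The receptive field on the input at this output position is [9 7 -2]. Elementwise product with the kernel and sum: 9·2 + -2·1.

16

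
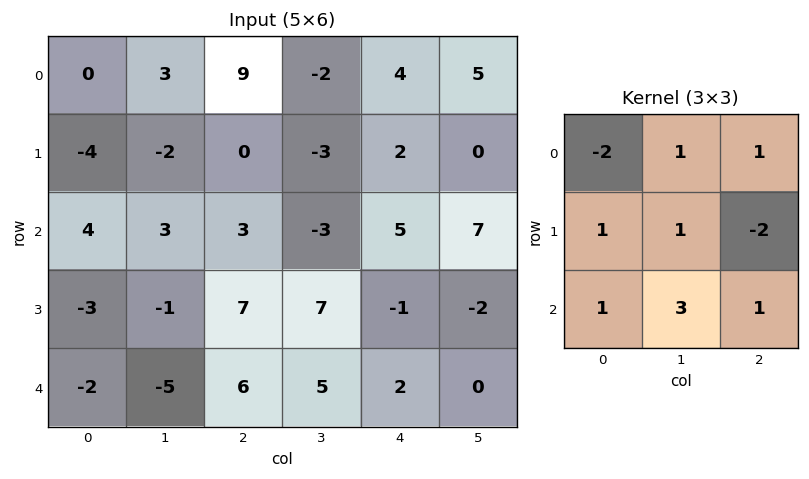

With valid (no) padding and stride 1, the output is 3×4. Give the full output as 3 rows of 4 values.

22 14 -24 31
8 40 16 -2
-31 4 35 39

Output[0,0]: The receptive field on the input at this output position is [0 3 9 / -4 -2 0 / 4 3 3]. Elementwise product with the kernel and sum: 0·-2 + 3·1 + 9·1 + -4·1 + -2·1 + 0·-2 + 4·1 + 3·3 + 3·1.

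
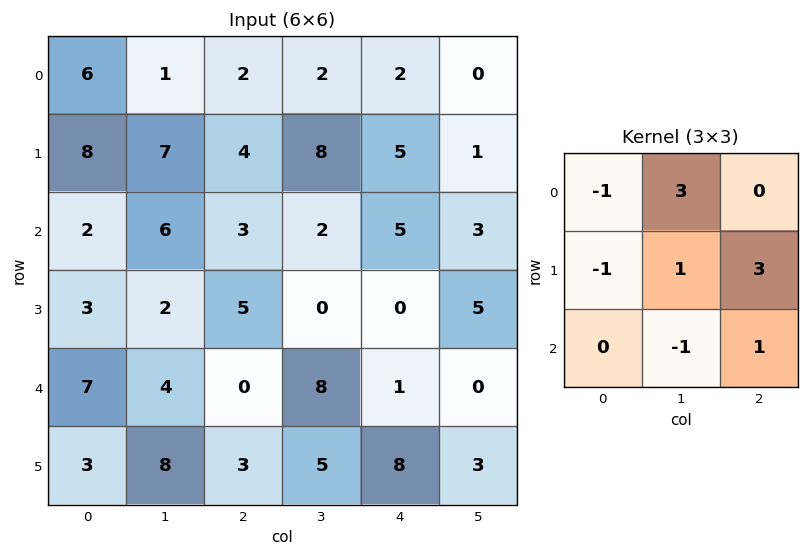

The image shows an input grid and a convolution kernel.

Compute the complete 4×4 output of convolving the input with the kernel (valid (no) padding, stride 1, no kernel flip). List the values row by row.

Output[0,0]: The receptive field on the input at this output position is [6 1 2 / 8 7 4 / 2 6 3]. Elementwise product with the kernel and sum: 6·-1 + 1·3 + 8·-1 + 7·1 + 4·3 + 6·-1 + 3·1.
Output[0,1]: The receptive field on the input at this output position is [1 2 2 / 7 4 8 / 6 3 2]. Elementwise product with the kernel and sum: 1·-1 + 2·3 + 7·-1 + 4·1 + 8·3 + 3·-1 + 2·1.

5 25 26 2
29 3 34 24
26 14 -9 27
-5 35 9 -12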